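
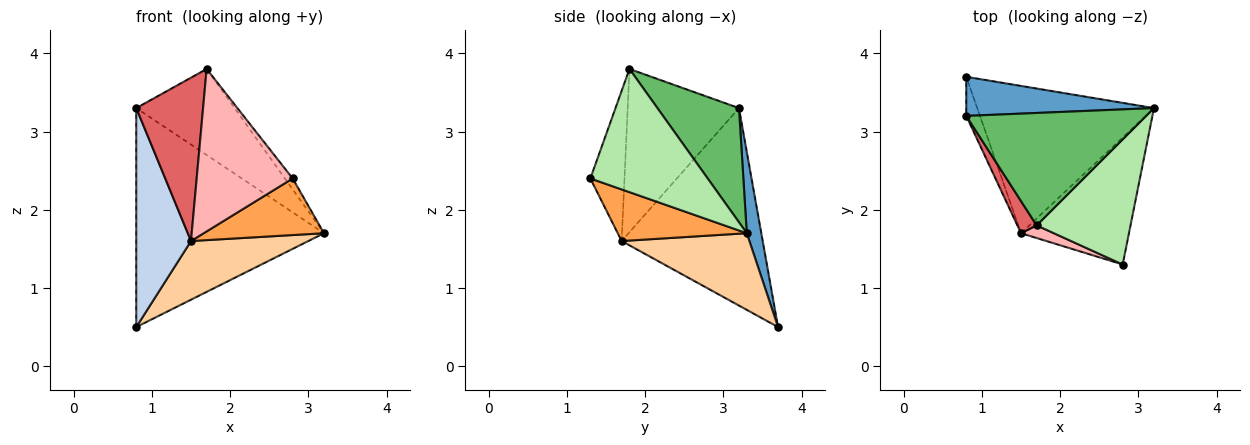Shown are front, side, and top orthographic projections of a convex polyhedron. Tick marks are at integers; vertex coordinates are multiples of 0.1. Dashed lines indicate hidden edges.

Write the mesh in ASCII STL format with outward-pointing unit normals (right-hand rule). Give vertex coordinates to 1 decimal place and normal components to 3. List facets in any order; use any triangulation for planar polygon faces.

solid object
 facet normal 0.076 0.982 0.175
  outer loop
   vertex 0.8 3.7 0.5
   vertex 0.8 3.2 3.3
   vertex 3.2 3.3 1.7
  endloop
 endfacet
 facet normal -0.930 -0.361 -0.064
  outer loop
   vertex 1.5 1.7 1.6
   vertex 0.8 3.2 3.3
   vertex 0.8 3.7 0.5
  endloop
 endfacet
 facet normal 0.400 -0.373 -0.837
  outer loop
   vertex 1.5 1.7 1.6
   vertex 3.2 3.3 1.7
   vertex 2.8 1.3 2.4
  endloop
 endfacet
 facet normal 0.374 -0.343 -0.862
  outer loop
   vertex 1.5 1.7 1.6
   vertex 0.8 3.7 0.5
   vertex 3.2 3.3 1.7
  endloop
 endfacet
 facet normal 0.450 0.543 0.709
  outer loop
   vertex 1.7 1.8 3.8
   vertex 3.2 3.3 1.7
   vertex 0.8 3.2 3.3
  endloop
 endfacet
 facet normal 0.794 0.053 0.605
  outer loop
   vertex 1.7 1.8 3.8
   vertex 2.8 1.3 2.4
   vertex 3.2 3.3 1.7
  endloop
 endfacet
 facet normal -0.853 -0.512 0.101
  outer loop
   vertex 1.7 1.8 3.8
   vertex 0.8 3.2 3.3
   vertex 1.5 1.7 1.6
  endloop
 endfacet
 facet normal -0.334 -0.940 0.073
  outer loop
   vertex 1.7 1.8 3.8
   vertex 1.5 1.7 1.6
   vertex 2.8 1.3 2.4
  endloop
 endfacet
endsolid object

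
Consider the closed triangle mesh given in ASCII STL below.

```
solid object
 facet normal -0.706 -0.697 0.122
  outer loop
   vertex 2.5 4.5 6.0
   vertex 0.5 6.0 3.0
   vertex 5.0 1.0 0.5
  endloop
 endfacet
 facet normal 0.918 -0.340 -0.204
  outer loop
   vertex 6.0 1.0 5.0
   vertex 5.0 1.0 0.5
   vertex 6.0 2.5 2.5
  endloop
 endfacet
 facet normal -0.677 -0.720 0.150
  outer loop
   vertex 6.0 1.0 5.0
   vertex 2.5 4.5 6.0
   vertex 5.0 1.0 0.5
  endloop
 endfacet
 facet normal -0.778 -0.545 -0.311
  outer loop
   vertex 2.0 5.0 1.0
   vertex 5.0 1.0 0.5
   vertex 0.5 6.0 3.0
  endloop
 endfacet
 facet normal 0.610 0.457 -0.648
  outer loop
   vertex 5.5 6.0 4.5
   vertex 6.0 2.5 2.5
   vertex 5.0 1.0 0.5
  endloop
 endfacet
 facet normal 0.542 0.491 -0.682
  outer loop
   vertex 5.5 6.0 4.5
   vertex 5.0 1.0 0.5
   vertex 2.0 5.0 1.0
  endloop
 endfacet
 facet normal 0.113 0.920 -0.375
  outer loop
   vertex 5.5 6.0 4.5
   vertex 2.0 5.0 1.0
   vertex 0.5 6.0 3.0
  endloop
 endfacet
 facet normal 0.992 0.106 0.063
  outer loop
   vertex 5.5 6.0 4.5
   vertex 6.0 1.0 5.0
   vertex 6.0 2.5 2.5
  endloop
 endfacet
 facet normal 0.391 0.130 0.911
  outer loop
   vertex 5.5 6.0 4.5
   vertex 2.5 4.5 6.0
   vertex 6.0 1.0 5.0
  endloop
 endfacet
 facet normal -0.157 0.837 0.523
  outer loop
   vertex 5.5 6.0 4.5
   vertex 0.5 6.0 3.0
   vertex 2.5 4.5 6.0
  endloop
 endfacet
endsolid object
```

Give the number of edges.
15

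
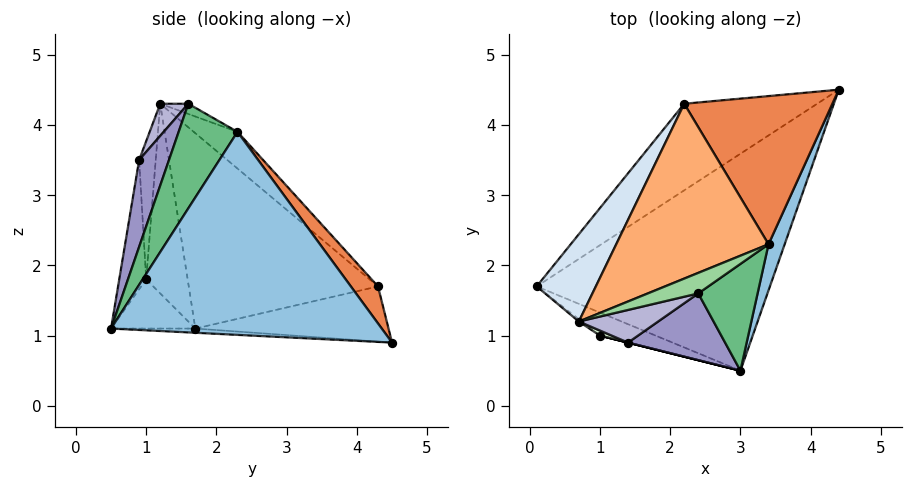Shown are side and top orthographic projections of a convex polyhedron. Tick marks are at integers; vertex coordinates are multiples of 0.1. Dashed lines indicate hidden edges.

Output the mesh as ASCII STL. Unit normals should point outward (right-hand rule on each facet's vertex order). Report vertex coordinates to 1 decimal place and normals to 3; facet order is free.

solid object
 facet normal -0.018 -0.044 -0.999
  outer loop
   vertex 3.0 0.5 1.1
   vertex 0.1 1.7 1.1
   vertex 4.4 4.5 0.9
  endloop
 endfacet
 facet normal 0.942 -0.326 0.075
  outer loop
   vertex 3.4 2.3 3.9
   vertex 3.0 0.5 1.1
   vertex 4.4 4.5 0.9
  endloop
 endfacet
 facet normal -0.340 0.463 -0.818
  outer loop
   vertex 2.2 4.3 1.7
   vertex 4.4 4.5 0.9
   vertex 0.1 1.7 1.1
  endloop
 endfacet
 facet normal -0.782 0.577 0.237
  outer loop
   vertex 2.2 4.3 1.7
   vertex 0.1 1.7 1.1
   vertex 0.7 1.2 4.3
  endloop
 endfacet
 facet normal 0.154 0.772 0.617
  outer loop
   vertex 2.2 4.3 1.7
   vertex 3.4 2.3 3.9
   vertex 4.4 4.5 0.9
  endloop
 endfacet
 facet normal -0.172 0.681 0.712
  outer loop
   vertex 2.2 4.3 1.7
   vertex 0.7 1.2 4.3
   vertex 3.4 2.3 3.9
  endloop
 endfacet
 facet normal -0.351 -0.848 -0.397
  outer loop
   vertex 1.0 1.0 1.8
   vertex 0.1 1.7 1.1
   vertex 3.0 0.5 1.1
  endloop
 endfacet
 facet normal -0.609 -0.793 -0.010
  outer loop
   vertex 1.0 1.0 1.8
   vertex 0.7 1.2 4.3
   vertex 0.1 1.7 1.1
  endloop
 endfacet
 facet normal 0.627 -0.693 0.356
  outer loop
   vertex 2.4 1.6 4.3
   vertex 3.0 0.5 1.1
   vertex 3.4 2.3 3.9
  endloop
 endfacet
 facet normal -0.152 0.645 0.749
  outer loop
   vertex 2.4 1.6 4.3
   vertex 3.4 2.3 3.9
   vertex 0.7 1.2 4.3
  endloop
 endfacet
 facet normal -0.243 -0.970 0.000
  outer loop
   vertex 1.4 0.9 3.5
   vertex 1.0 1.0 1.8
   vertex 3.0 0.5 1.1
  endloop
 endfacet
 facet normal -0.364 -0.931 0.031
  outer loop
   vertex 1.4 0.9 3.5
   vertex 0.7 1.2 4.3
   vertex 1.0 1.0 1.8
  endloop
 endfacet
 facet normal 0.323 -0.875 0.361
  outer loop
   vertex 1.4 0.9 3.5
   vertex 3.0 0.5 1.1
   vertex 2.4 1.6 4.3
  endloop
 endfacet
 facet normal 0.199 -0.847 0.492
  outer loop
   vertex 1.4 0.9 3.5
   vertex 2.4 1.6 4.3
   vertex 0.7 1.2 4.3
  endloop
 endfacet
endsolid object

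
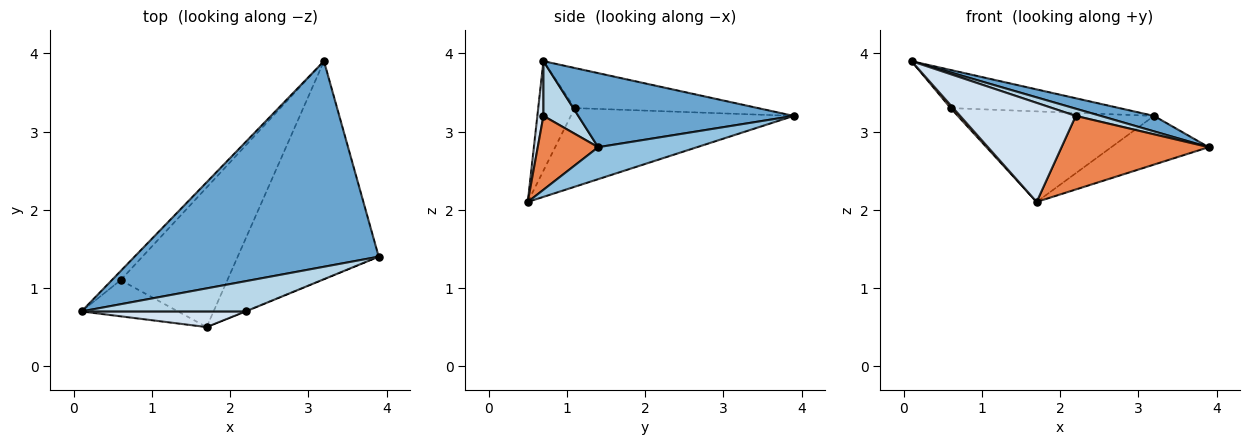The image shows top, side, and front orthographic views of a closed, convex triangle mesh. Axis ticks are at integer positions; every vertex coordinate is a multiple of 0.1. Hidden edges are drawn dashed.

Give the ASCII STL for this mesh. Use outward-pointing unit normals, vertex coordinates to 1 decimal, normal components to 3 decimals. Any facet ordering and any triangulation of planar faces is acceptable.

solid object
 facet normal 0.290 -0.072 0.954
  outer loop
   vertex 3.2 3.9 3.2
   vertex 0.1 0.7 3.9
   vertex 3.9 1.4 2.8
  endloop
 endfacet
 facet normal 0.216 0.213 -0.953
  outer loop
   vertex 1.7 0.5 2.1
   vertex 3.2 3.9 3.2
   vertex 3.9 1.4 2.8
  endloop
 endfacet
 facet normal 0.308 -0.220 0.925
  outer loop
   vertex 2.2 0.7 3.2
   vertex 3.9 1.4 2.8
   vertex 0.1 0.7 3.9
  endloop
 endfacet
 facet normal 0.052 -0.986 0.156
  outer loop
   vertex 2.2 0.7 3.2
   vertex 0.1 0.7 3.9
   vertex 1.7 0.5 2.1
  endloop
 endfacet
 facet normal 0.380 -0.925 -0.004
  outer loop
   vertex 2.2 0.7 3.2
   vertex 1.7 0.5 2.1
   vertex 3.9 1.4 2.8
  endloop
 endfacet
 facet normal -0.726 0.669 -0.159
  outer loop
   vertex 0.6 1.1 3.3
   vertex 0.1 0.7 3.9
   vertex 3.2 3.9 3.2
  endloop
 endfacet
 facet normal -0.749 -0.054 -0.660
  outer loop
   vertex 0.6 1.1 3.3
   vertex 1.7 0.5 2.1
   vertex 0.1 0.7 3.9
  endloop
 endfacet
 facet normal -0.526 0.463 -0.714
  outer loop
   vertex 0.6 1.1 3.3
   vertex 3.2 3.9 3.2
   vertex 1.7 0.5 2.1
  endloop
 endfacet
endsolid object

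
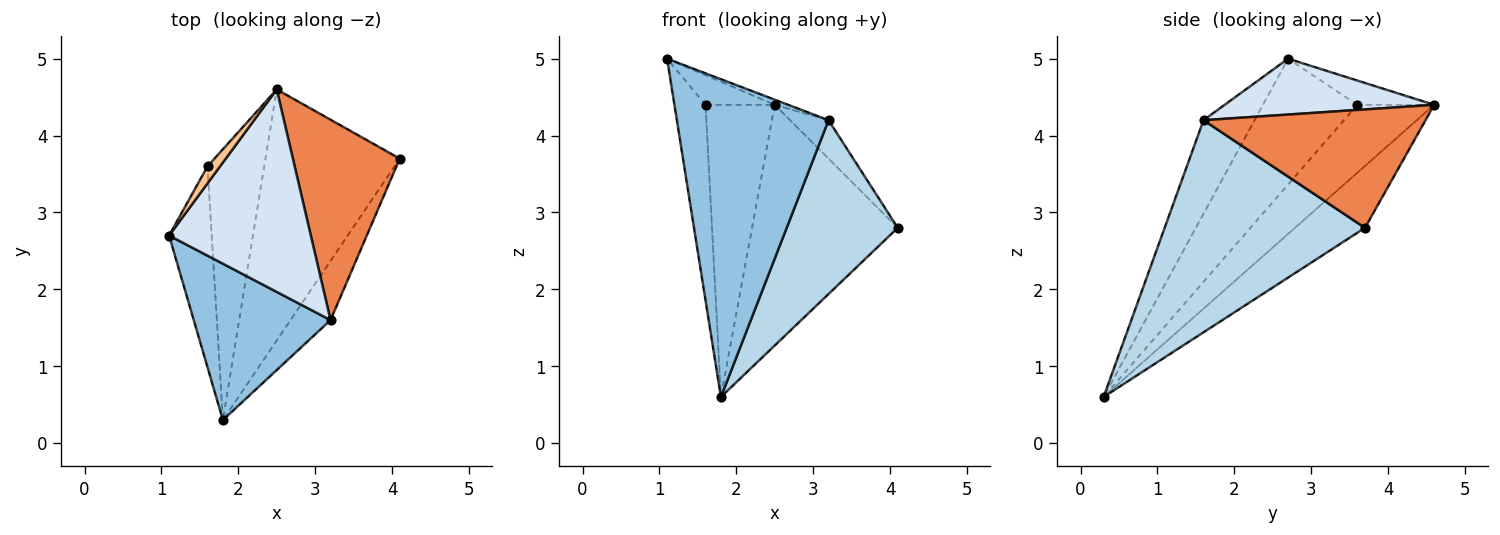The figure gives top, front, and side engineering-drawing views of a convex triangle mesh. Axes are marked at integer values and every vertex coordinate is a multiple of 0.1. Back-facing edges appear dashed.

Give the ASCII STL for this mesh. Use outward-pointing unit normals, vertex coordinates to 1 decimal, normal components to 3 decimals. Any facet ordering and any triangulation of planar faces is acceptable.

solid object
 facet normal -0.316 0.657 -0.685
  outer loop
   vertex 2.5 4.6 4.4
   vertex 4.1 3.7 2.8
   vertex 1.8 0.3 0.6
  endloop
 endfacet
 facet normal -0.289 -0.859 0.423
  outer loop
   vertex 3.2 1.6 4.2
   vertex 1.1 2.7 5.0
   vertex 1.8 0.3 0.6
  endloop
 endfacet
 facet normal 0.863 -0.478 -0.163
  outer loop
   vertex 3.2 1.6 4.2
   vertex 1.8 0.3 0.6
   vertex 4.1 3.7 2.8
  endloop
 endfacet
 facet normal 0.367 0.024 0.930
  outer loop
   vertex 3.2 1.6 4.2
   vertex 2.5 4.6 4.4
   vertex 1.1 2.7 5.0
  endloop
 endfacet
 facet normal 0.736 0.127 0.665
  outer loop
   vertex 3.2 1.6 4.2
   vertex 4.1 3.7 2.8
   vertex 2.5 4.6 4.4
  endloop
 endfacet
 facet normal -0.904 0.298 -0.306
  outer loop
   vertex 1.6 3.6 4.4
   vertex 1.8 0.3 0.6
   vertex 1.1 2.7 5.0
  endloop
 endfacet
 facet normal -0.694 0.624 0.359
  outer loop
   vertex 1.6 3.6 4.4
   vertex 1.1 2.7 5.0
   vertex 2.5 4.6 4.4
  endloop
 endfacet
 facet normal -0.632 0.569 -0.527
  outer loop
   vertex 1.6 3.6 4.4
   vertex 2.5 4.6 4.4
   vertex 1.8 0.3 0.6
  endloop
 endfacet
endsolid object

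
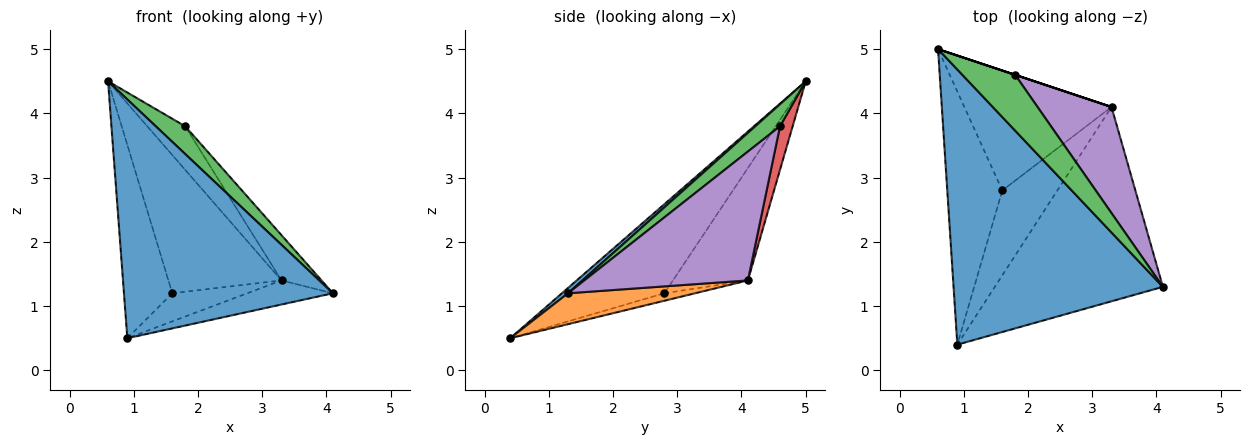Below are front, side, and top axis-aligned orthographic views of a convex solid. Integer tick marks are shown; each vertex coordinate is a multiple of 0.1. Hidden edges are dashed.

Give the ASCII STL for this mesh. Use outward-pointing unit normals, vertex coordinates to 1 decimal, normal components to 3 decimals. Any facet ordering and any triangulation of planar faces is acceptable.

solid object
 facet normal 0.019 -0.655 0.755
  outer loop
   vertex 0.9 0.4 0.5
   vertex 4.1 1.3 1.2
   vertex 0.6 5.0 4.5
  endloop
 endfacet
 facet normal 0.180 0.121 -0.976
  outer loop
   vertex 3.3 4.1 1.4
   vertex 4.1 1.3 1.2
   vertex 0.9 0.4 0.5
  endloop
 endfacet
 facet normal 0.350 -0.417 0.839
  outer loop
   vertex 1.8 4.6 3.8
   vertex 0.6 5.0 4.5
   vertex 4.1 1.3 1.2
  endloop
 endfacet
 facet normal 0.316 0.949 0.000
  outer loop
   vertex 1.8 4.6 3.8
   vertex 3.3 4.1 1.4
   vertex 0.6 5.0 4.5
  endloop
 endfacet
 facet normal 0.848 0.208 0.487
  outer loop
   vertex 1.8 4.6 3.8
   vertex 4.1 1.3 1.2
   vertex 3.3 4.1 1.4
  endloop
 endfacet
 facet normal -0.790 0.373 -0.488
  outer loop
   vertex 1.6 2.8 1.2
   vertex 0.9 0.4 0.5
   vertex 0.6 5.0 4.5
  endloop
 endfacet
 facet normal -0.448 0.675 -0.586
  outer loop
   vertex 1.6 2.8 1.2
   vertex 0.6 5.0 4.5
   vertex 3.3 4.1 1.4
  endloop
 endfacet
 facet normal -0.128 0.312 -0.942
  outer loop
   vertex 1.6 2.8 1.2
   vertex 3.3 4.1 1.4
   vertex 0.9 0.4 0.5
  endloop
 endfacet
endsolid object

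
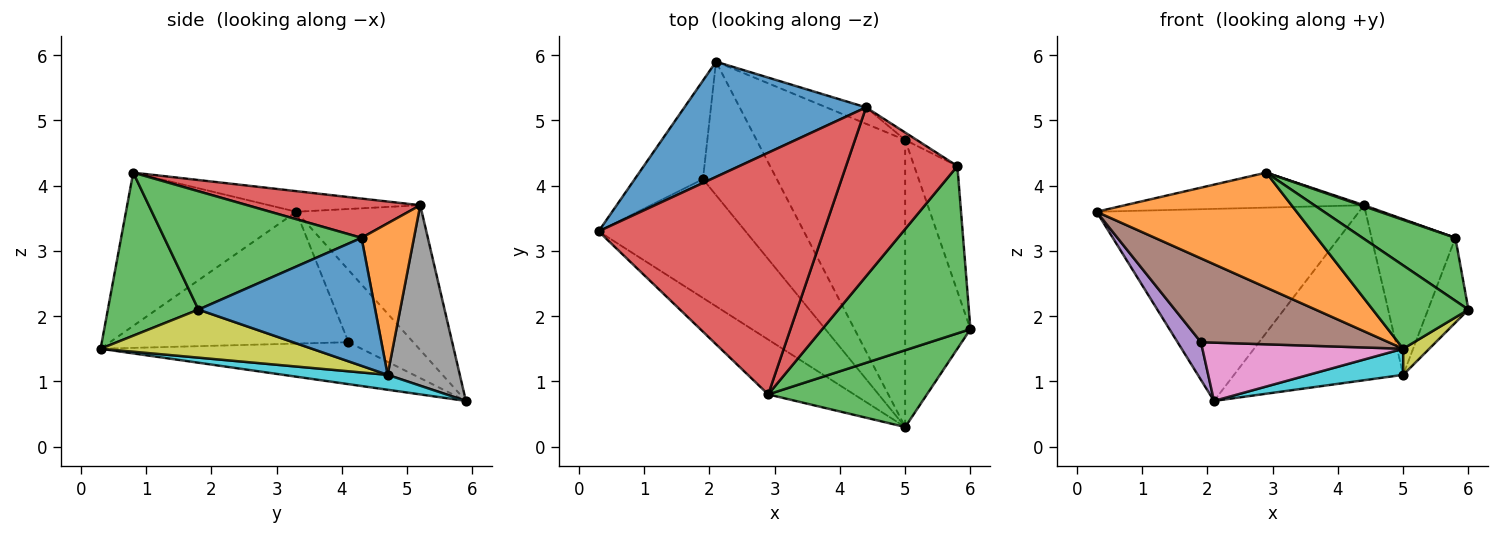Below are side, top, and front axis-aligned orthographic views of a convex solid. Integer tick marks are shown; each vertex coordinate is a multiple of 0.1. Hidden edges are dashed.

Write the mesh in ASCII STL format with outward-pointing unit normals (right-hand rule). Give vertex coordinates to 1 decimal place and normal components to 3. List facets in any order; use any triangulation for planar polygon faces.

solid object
 facet normal -0.379 0.793 0.476
  outer loop
   vertex 4.4 5.2 3.7
   vertex 2.1 5.9 0.7
   vertex 0.3 3.3 3.6
  endloop
 endfacet
 facet normal -0.609 -0.716 -0.341
  outer loop
   vertex 2.9 0.8 4.2
   vertex 0.3 3.3 3.6
   vertex 5.0 0.3 1.5
  endloop
 endfacet
 facet normal 0.571 -0.603 0.556
  outer loop
   vertex 2.9 0.8 4.2
   vertex 5.0 0.3 1.5
   vertex 6.0 1.8 2.1
  endloop
 endfacet
 facet normal -0.090 0.143 0.986
  outer loop
   vertex 2.9 0.8 4.2
   vertex 4.4 5.2 3.7
   vertex 0.3 3.3 3.6
  endloop
 endfacet
 facet normal -0.703 -0.254 -0.664
  outer loop
   vertex 1.9 4.1 1.6
   vertex 0.3 3.3 3.6
   vertex 2.1 5.9 0.7
  endloop
 endfacet
 facet normal -0.591 -0.465 -0.659
  outer loop
   vertex 1.9 4.1 1.6
   vertex 5.0 0.3 1.5
   vertex 0.3 3.3 3.6
  endloop
 endfacet
 facet normal -0.462 -0.355 -0.813
  outer loop
   vertex 1.9 4.1 1.6
   vertex 2.1 5.9 0.7
   vertex 5.0 0.3 1.5
  endloop
 endfacet
 facet normal 0.391 0.916 -0.086
  outer loop
   vertex 5.0 4.7 1.1
   vertex 2.1 5.9 0.7
   vertex 4.4 5.2 3.7
  endloop
 endfacet
 facet normal 0.591 -0.073 -0.803
  outer loop
   vertex 5.0 4.7 1.1
   vertex 6.0 1.8 2.1
   vertex 5.0 0.3 1.5
  endloop
 endfacet
 facet normal 0.099 -0.090 -0.991
  outer loop
   vertex 5.0 4.7 1.1
   vertex 5.0 0.3 1.5
   vertex 2.1 5.9 0.7
  endloop
 endfacet
 facet normal 0.926 0.212 -0.312
  outer loop
   vertex 5.8 4.3 3.2
   vertex 6.0 1.8 2.1
   vertex 5.0 4.7 1.1
  endloop
 endfacet
 facet normal 0.530 0.847 -0.041
  outer loop
   vertex 5.8 4.3 3.2
   vertex 5.0 4.7 1.1
   vertex 4.4 5.2 3.7
  endloop
 endfacet
 facet normal 0.599 -0.282 0.750
  outer loop
   vertex 5.8 4.3 3.2
   vertex 2.9 0.8 4.2
   vertex 6.0 1.8 2.1
  endloop
 endfacet
 facet normal 0.333 -0.006 0.943
  outer loop
   vertex 5.8 4.3 3.2
   vertex 4.4 5.2 3.7
   vertex 2.9 0.8 4.2
  endloop
 endfacet
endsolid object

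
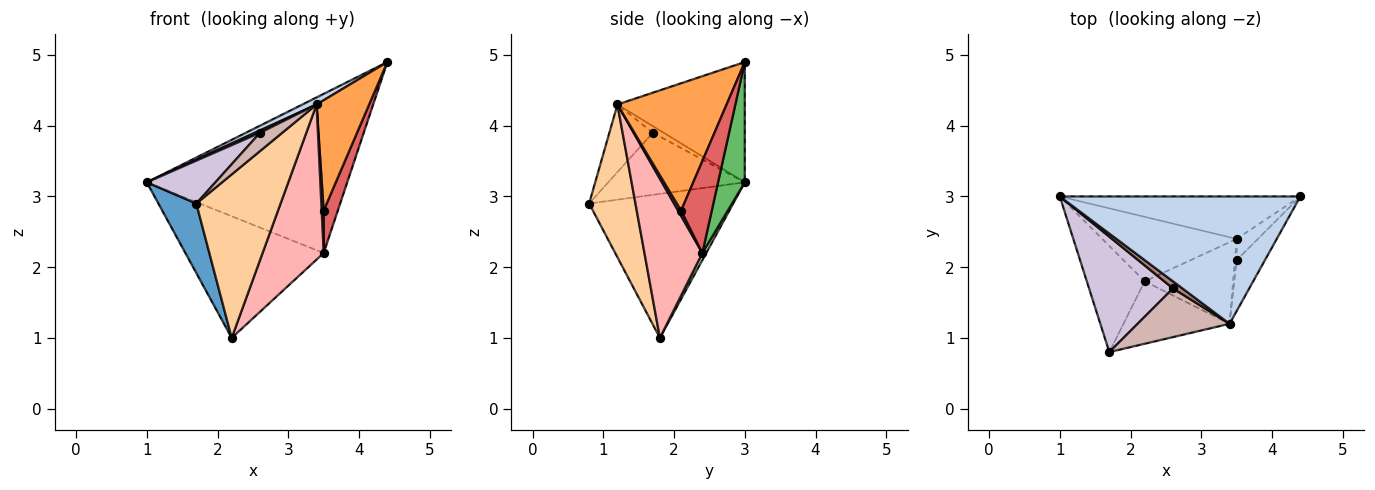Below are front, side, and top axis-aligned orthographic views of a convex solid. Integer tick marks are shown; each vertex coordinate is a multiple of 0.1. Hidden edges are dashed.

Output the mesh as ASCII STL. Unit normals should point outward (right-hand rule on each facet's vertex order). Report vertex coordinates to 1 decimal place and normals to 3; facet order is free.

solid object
 facet normal -0.901 -0.237 -0.362
  outer loop
   vertex 2.2 1.8 1.0
   vertex 1.7 0.8 2.9
   vertex 1.0 3.0 3.2
  endloop
 endfacet
 facet normal -0.447 -0.050 0.893
  outer loop
   vertex 3.4 1.2 4.3
   vertex 4.4 3.0 4.9
   vertex 1.0 3.0 3.2
  endloop
 endfacet
 facet normal 0.883 -0.425 -0.196
  outer loop
   vertex 3.4 1.2 4.3
   vertex 3.5 2.1 2.8
   vertex 4.4 3.0 4.9
  endloop
 endfacet
 facet normal 0.457 -0.831 -0.317
  outer loop
   vertex 3.4 1.2 4.3
   vertex 1.7 0.8 2.9
   vertex 2.2 1.8 1.0
  endloop
 endfacet
 facet normal 0.128 0.958 -0.256
  outer loop
   vertex 3.5 2.4 2.2
   vertex 1.0 3.0 3.2
   vertex 4.4 3.0 4.9
  endloop
 endfacet
 facet normal 0.025 0.883 -0.468
  outer loop
   vertex 3.5 2.4 2.2
   vertex 2.2 1.8 1.0
   vertex 1.0 3.0 3.2
  endloop
 endfacet
 facet normal 0.889 -0.410 -0.205
  outer loop
   vertex 3.5 2.4 2.2
   vertex 4.4 3.0 4.9
   vertex 3.5 2.1 2.8
  endloop
 endfacet
 facet normal 0.642 -0.678 -0.357
  outer loop
   vertex 3.5 2.4 2.2
   vertex 3.4 1.2 4.3
   vertex 2.2 1.8 1.0
  endloop
 endfacet
 facet normal 0.802 -0.535 -0.267
  outer loop
   vertex 3.5 2.4 2.2
   vertex 3.5 2.1 2.8
   vertex 3.4 1.2 4.3
  endloop
 endfacet
 facet normal -0.570 -0.286 0.770
  outer loop
   vertex 2.6 1.7 3.9
   vertex 1.0 3.0 3.2
   vertex 1.7 0.8 2.9
  endloop
 endfacet
 facet normal -0.558 -0.262 0.787
  outer loop
   vertex 2.6 1.7 3.9
   vertex 3.4 1.2 4.3
   vertex 1.0 3.0 3.2
  endloop
 endfacet
 facet normal -0.567 -0.290 0.771
  outer loop
   vertex 2.6 1.7 3.9
   vertex 1.7 0.8 2.9
   vertex 3.4 1.2 4.3
  endloop
 endfacet
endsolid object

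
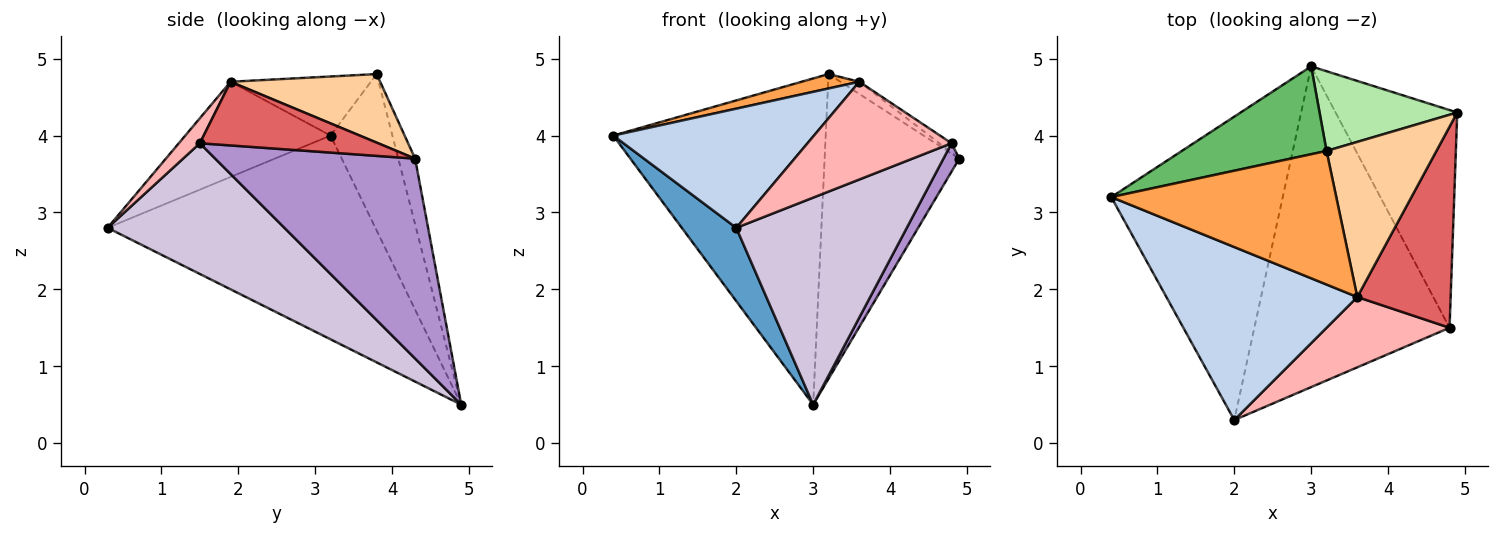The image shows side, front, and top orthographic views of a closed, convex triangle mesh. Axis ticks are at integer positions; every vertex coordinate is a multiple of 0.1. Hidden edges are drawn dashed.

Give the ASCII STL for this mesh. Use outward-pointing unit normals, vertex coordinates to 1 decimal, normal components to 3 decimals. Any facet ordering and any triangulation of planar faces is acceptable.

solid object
 facet normal -0.756 -0.154 -0.636
  outer loop
   vertex 3.0 4.9 0.5
   vertex 2.0 0.3 2.8
   vertex 0.4 3.2 4.0
  endloop
 endfacet
 facet normal -0.380 -0.525 0.762
  outer loop
   vertex 3.6 1.9 4.7
   vertex 0.4 3.2 4.0
   vertex 2.0 0.3 2.8
  endloop
 endfacet
 facet normal -0.253 -0.104 0.962
  outer loop
   vertex 3.2 3.8 4.8
   vertex 0.4 3.2 4.0
   vertex 3.6 1.9 4.7
  endloop
 endfacet
 facet normal 0.528 0.067 0.847
  outer loop
   vertex 3.2 3.8 4.8
   vertex 3.6 1.9 4.7
   vertex 4.9 4.3 3.7
  endloop
 endfacet
 facet normal -0.271 0.930 0.250
  outer loop
   vertex 3.2 3.8 4.8
   vertex 3.0 4.9 0.5
   vertex 0.4 3.2 4.0
  endloop
 endfacet
 facet normal -0.120 0.960 0.251
  outer loop
   vertex 3.2 3.8 4.8
   vertex 4.9 4.3 3.7
   vertex 3.0 4.9 0.5
  endloop
 endfacet
 facet normal 0.563 0.039 0.825
  outer loop
   vertex 4.8 1.5 3.9
   vertex 4.9 4.3 3.7
   vertex 3.6 1.9 4.7
  endloop
 endfacet
 facet normal 0.118 -0.806 0.580
  outer loop
   vertex 4.8 1.5 3.9
   vertex 3.6 1.9 4.7
   vertex 2.0 0.3 2.8
  endloop
 endfacet
 facet normal 0.852 -0.067 -0.519
  outer loop
   vertex 4.8 1.5 3.9
   vertex 3.0 4.9 0.5
   vertex 4.9 4.3 3.7
  endloop
 endfacet
 facet normal 0.490 -0.473 -0.732
  outer loop
   vertex 4.8 1.5 3.9
   vertex 2.0 0.3 2.8
   vertex 3.0 4.9 0.5
  endloop
 endfacet
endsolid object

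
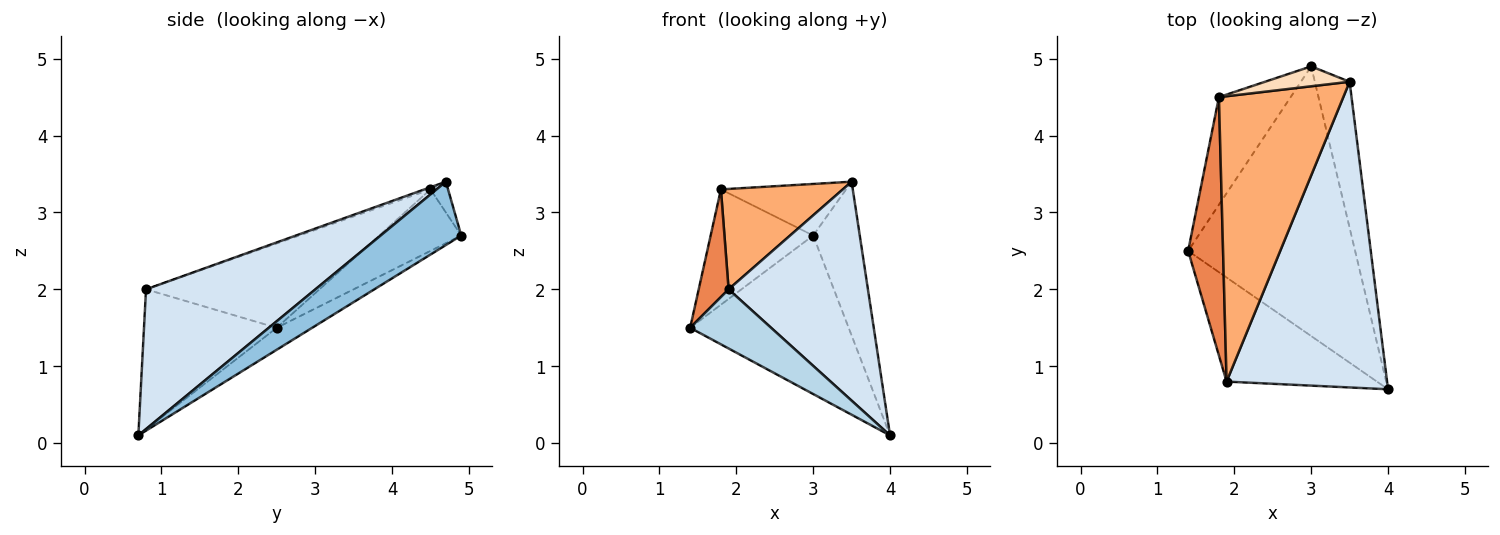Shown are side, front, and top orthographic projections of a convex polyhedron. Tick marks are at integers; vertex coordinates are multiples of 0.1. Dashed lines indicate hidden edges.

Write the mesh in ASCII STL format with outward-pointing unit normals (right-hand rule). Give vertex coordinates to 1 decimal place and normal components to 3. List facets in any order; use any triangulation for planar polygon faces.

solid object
 facet normal -0.113 0.503 -0.857
  outer loop
   vertex 3.0 4.9 2.7
   vertex 4.0 0.7 0.1
   vertex 1.4 2.5 1.5
  endloop
 endfacet
 facet normal 0.782 0.452 -0.429
  outer loop
   vertex 3.0 4.9 2.7
   vertex 3.5 4.7 3.4
   vertex 4.0 0.7 0.1
  endloop
 endfacet
 facet normal -0.630 -0.384 -0.676
  outer loop
   vertex 1.9 0.8 2.0
   vertex 1.4 2.5 1.5
   vertex 4.0 0.7 0.1
  endloop
 endfacet
 facet normal 0.578 -0.475 0.664
  outer loop
   vertex 1.9 0.8 2.0
   vertex 4.0 0.7 0.1
   vertex 3.5 4.7 3.4
  endloop
 endfacet
 facet normal -0.913 -0.157 0.378
  outer loop
   vertex 1.8 4.5 3.3
   vertex 1.4 2.5 1.5
   vertex 1.9 0.8 2.0
  endloop
 endfacet
 facet normal -0.016 -0.332 0.943
  outer loop
   vertex 1.8 4.5 3.3
   vertex 1.9 0.8 2.0
   vertex 3.5 4.7 3.4
  endloop
 endfacet
 facet normal -0.505 0.631 -0.589
  outer loop
   vertex 1.8 4.5 3.3
   vertex 3.0 4.9 2.7
   vertex 1.4 2.5 1.5
  endloop
 endfacet
 facet normal -0.130 0.925 0.357
  outer loop
   vertex 1.8 4.5 3.3
   vertex 3.5 4.7 3.4
   vertex 3.0 4.9 2.7
  endloop
 endfacet
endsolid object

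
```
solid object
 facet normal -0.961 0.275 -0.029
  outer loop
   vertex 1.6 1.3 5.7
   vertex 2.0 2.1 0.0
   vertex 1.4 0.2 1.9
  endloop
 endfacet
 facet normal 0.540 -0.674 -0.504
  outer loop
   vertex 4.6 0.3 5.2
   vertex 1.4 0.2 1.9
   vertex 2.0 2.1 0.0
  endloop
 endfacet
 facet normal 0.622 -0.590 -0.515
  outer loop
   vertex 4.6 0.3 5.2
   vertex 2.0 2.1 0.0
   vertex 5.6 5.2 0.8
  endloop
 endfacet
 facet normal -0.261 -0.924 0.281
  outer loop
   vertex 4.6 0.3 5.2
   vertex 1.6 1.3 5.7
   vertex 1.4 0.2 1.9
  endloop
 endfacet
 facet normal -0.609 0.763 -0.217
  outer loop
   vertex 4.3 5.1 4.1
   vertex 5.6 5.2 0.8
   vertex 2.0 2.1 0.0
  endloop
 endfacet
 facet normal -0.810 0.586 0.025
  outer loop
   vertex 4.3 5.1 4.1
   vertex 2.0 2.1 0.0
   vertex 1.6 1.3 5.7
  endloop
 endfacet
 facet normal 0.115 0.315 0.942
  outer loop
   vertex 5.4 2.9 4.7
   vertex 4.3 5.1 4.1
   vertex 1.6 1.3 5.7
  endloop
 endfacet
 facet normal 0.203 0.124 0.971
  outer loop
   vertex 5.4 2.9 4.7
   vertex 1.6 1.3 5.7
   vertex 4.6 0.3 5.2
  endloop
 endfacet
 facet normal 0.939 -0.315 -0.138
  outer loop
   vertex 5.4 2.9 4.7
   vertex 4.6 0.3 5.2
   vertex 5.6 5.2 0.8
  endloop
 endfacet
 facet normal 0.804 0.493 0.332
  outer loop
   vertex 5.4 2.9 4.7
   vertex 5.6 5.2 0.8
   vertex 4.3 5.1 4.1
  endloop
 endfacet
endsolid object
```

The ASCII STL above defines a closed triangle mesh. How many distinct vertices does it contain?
7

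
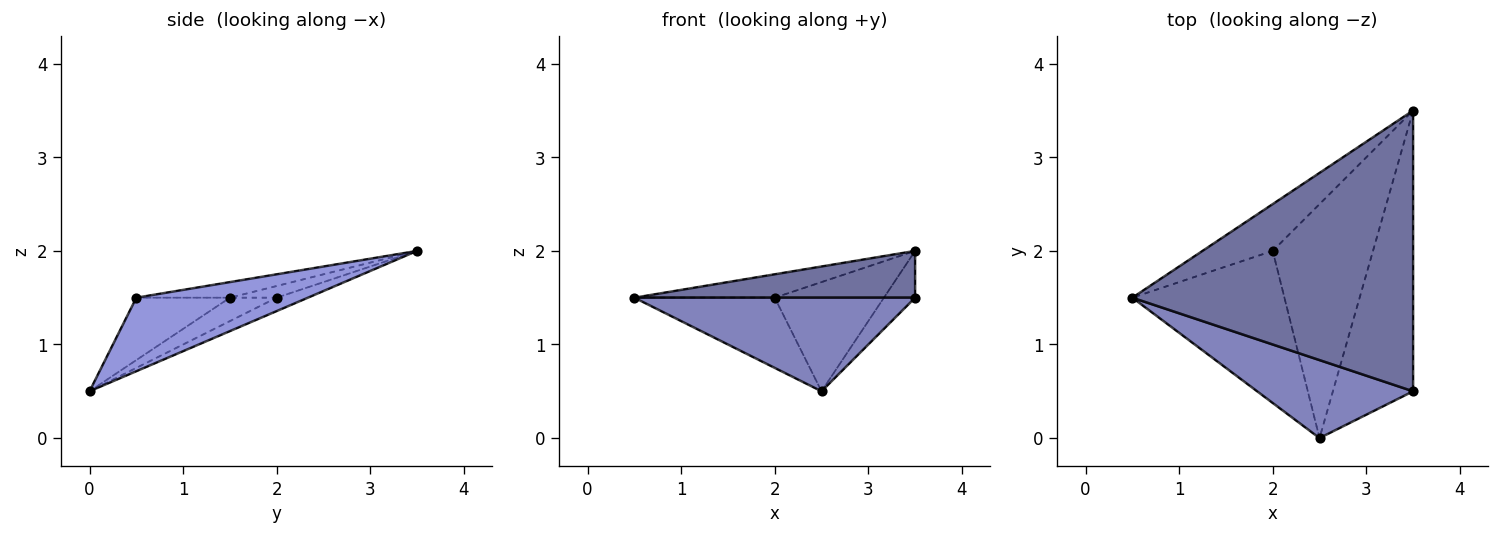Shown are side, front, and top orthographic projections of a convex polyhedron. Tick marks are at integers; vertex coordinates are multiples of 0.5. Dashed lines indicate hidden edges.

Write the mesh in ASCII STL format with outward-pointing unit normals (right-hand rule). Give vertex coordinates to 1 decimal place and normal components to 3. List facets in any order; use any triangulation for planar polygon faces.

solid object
 facet normal -0.055 -0.164 0.985
  outer loop
   vertex 3.5 0.5 1.5
   vertex 3.5 3.5 2.0
   vertex 0.5 1.5 1.5
  endloop
 endfacet
 facet normal -0.248 -0.744 0.620
  outer loop
   vertex 3.5 0.5 1.5
   vertex 0.5 1.5 1.5
   vertex 2.5 0.0 0.5
  endloop
 endfacet
 facet normal 0.671 0.122 -0.732
  outer loop
   vertex 3.5 0.5 1.5
   vertex 2.5 0.0 0.5
   vertex 3.5 3.5 2.0
  endloop
 endfacet
 facet normal -0.147 0.442 -0.885
  outer loop
   vertex 2.0 2.0 1.5
   vertex 0.5 1.5 1.5
   vertex 3.5 3.5 2.0
  endloop
 endfacet
 facet normal -0.138 0.415 -0.899
  outer loop
   vertex 2.0 2.0 1.5
   vertex 2.5 0.0 0.5
   vertex 0.5 1.5 1.5
  endloop
 endfacet
 facet normal -0.120 0.420 -0.900
  outer loop
   vertex 2.0 2.0 1.5
   vertex 3.5 3.5 2.0
   vertex 2.5 0.0 0.5
  endloop
 endfacet
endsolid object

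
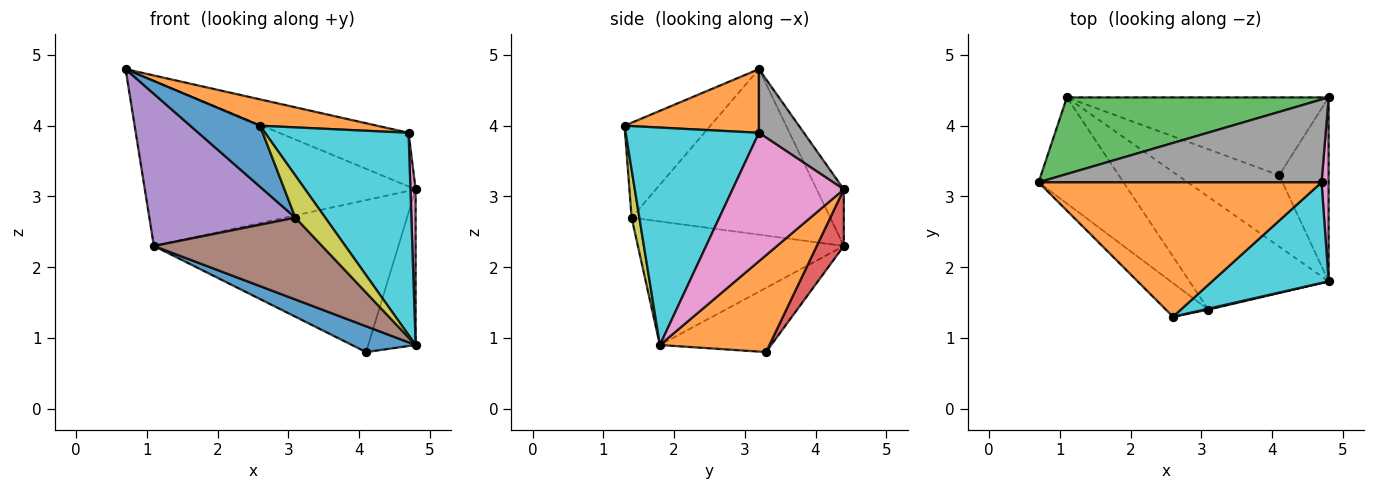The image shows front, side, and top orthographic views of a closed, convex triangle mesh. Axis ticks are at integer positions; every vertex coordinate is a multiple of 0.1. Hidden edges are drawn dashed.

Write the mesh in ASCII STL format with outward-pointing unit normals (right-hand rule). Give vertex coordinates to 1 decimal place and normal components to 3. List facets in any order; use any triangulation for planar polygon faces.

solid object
 facet normal -0.511 -0.292 -0.808
  outer loop
   vertex 4.1 3.3 0.8
   vertex 4.8 1.8 0.9
   vertex 1.1 4.4 2.3
  endloop
 endfacet
 facet normal 0.831 0.359 -0.425
  outer loop
   vertex 4.8 4.4 3.1
   vertex 4.8 1.8 0.9
   vertex 4.1 3.3 0.8
  endloop
 endfacet
 facet normal -0.091 0.903 0.419
  outer loop
   vertex 4.8 4.4 3.1
   vertex 1.1 4.4 2.3
   vertex 0.7 3.2 4.8
  endloop
 endfacet
 facet normal 0.098 0.886 -0.454
  outer loop
   vertex 4.8 4.4 3.1
   vertex 4.1 3.3 0.8
   vertex 1.1 4.4 2.3
  endloop
 endfacet
 facet normal -0.745 -0.547 -0.382
  outer loop
   vertex 3.1 1.4 2.7
   vertex 0.7 3.2 4.8
   vertex 1.1 4.4 2.3
  endloop
 endfacet
 facet normal -0.584 -0.477 -0.657
  outer loop
   vertex 3.1 1.4 2.7
   vertex 1.1 4.4 2.3
   vertex 4.8 1.8 0.9
  endloop
 endfacet
 facet normal 0.997 -0.046 0.055
  outer loop
   vertex 4.7 3.2 3.9
   vertex 4.8 1.8 0.9
   vertex 4.8 4.4 3.1
  endloop
 endfacet
 facet normal 0.186 0.534 0.825
  outer loop
   vertex 4.7 3.2 3.9
   vertex 4.8 4.4 3.1
   vertex 0.7 3.2 4.8
  endloop
 endfacet
 facet normal 0.251 -0.968 0.022
  outer loop
   vertex 2.6 1.3 4.0
   vertex 3.1 1.4 2.7
   vertex 4.8 1.8 0.9
  endloop
 endfacet
 facet normal 0.639 -0.688 0.343
  outer loop
   vertex 2.6 1.3 4.0
   vertex 4.8 1.8 0.9
   vertex 4.7 3.2 3.9
  endloop
 endfacet
 facet normal -0.733 -0.595 -0.328
  outer loop
   vertex 2.6 1.3 4.0
   vertex 0.7 3.2 4.8
   vertex 3.1 1.4 2.7
  endloop
 endfacet
 facet normal 0.216 -0.188 0.958
  outer loop
   vertex 2.6 1.3 4.0
   vertex 4.7 3.2 3.9
   vertex 0.7 3.2 4.8
  endloop
 endfacet
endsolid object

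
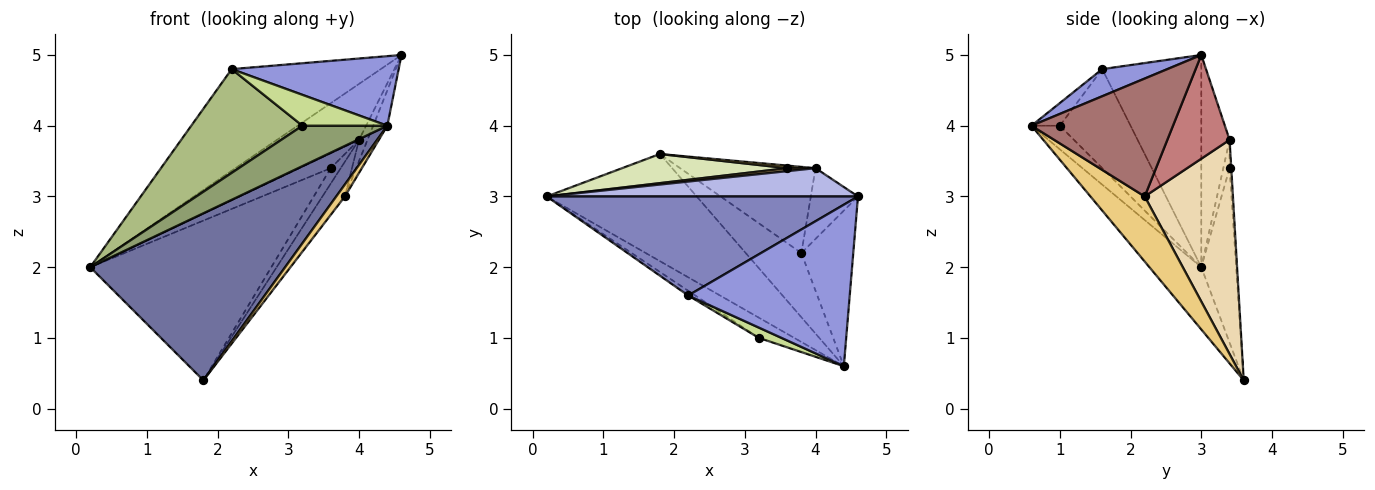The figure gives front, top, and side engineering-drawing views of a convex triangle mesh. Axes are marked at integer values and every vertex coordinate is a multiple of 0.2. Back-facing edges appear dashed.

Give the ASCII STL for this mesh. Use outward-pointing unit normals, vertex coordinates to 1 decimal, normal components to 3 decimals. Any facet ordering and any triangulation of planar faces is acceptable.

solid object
 facet normal -0.219 -0.821 -0.527
  outer loop
   vertex 1.8 3.6 0.4
   vertex 4.4 0.6 4.0
   vertex 0.2 3.0 2.0
  endloop
 endfacet
 facet normal -0.430 0.647 0.630
  outer loop
   vertex 2.2 1.6 4.8
   vertex 4.6 3.0 5.0
   vertex 0.2 3.0 2.0
  endloop
 endfacet
 facet normal 0.152 -0.391 0.908
  outer loop
   vertex 2.2 1.6 4.8
   vertex 4.4 0.6 4.0
   vertex 4.6 3.0 5.0
  endloop
 endfacet
 facet normal -0.294 0.853 0.431
  outer loop
   vertex 4.0 3.4 3.8
   vertex 0.2 3.0 2.0
   vertex 4.6 3.0 5.0
  endloop
 endfacet
 facet normal -0.286 -0.857 -0.429
  outer loop
   vertex 3.2 1.0 4.0
   vertex 0.2 3.0 2.0
   vertex 4.4 0.6 4.0
  endloop
 endfacet
 facet normal -0.536 -0.843 -0.038
  outer loop
   vertex 3.2 1.0 4.0
   vertex 2.2 1.6 4.8
   vertex 0.2 3.0 2.0
  endloop
 endfacet
 facet normal -0.302 -0.905 0.302
  outer loop
   vertex 3.2 1.0 4.0
   vertex 4.4 0.6 4.0
   vertex 2.2 1.6 4.8
  endloop
 endfacet
 facet normal -0.186 0.967 0.176
  outer loop
   vertex 3.6 3.4 3.4
   vertex 1.8 3.6 0.4
   vertex 0.2 3.0 2.0
  endloop
 endfacet
 facet normal -0.192 0.962 0.192
  outer loop
   vertex 3.6 3.4 3.4
   vertex 0.2 3.0 2.0
   vertex 4.0 3.4 3.8
  endloop
 endfacet
 facet normal -0.162 0.973 0.162
  outer loop
   vertex 3.6 3.4 3.4
   vertex 4.0 3.4 3.8
   vertex 1.8 3.6 0.4
  endloop
 endfacet
 facet normal 0.755 -0.120 -0.645
  outer loop
   vertex 3.8 2.2 3.0
   vertex 4.4 0.6 4.0
   vertex 1.8 3.6 0.4
  endloop
 endfacet
 facet normal 0.826 0.210 -0.522
  outer loop
   vertex 3.8 2.2 3.0
   vertex 1.8 3.6 0.4
   vertex 4.0 3.4 3.8
  endloop
 endfacet
 facet normal 0.912 0.091 -0.401
  outer loop
   vertex 3.8 2.2 3.0
   vertex 4.6 3.0 5.0
   vertex 4.4 0.6 4.0
  endloop
 endfacet
 facet normal 0.903 0.123 -0.411
  outer loop
   vertex 3.8 2.2 3.0
   vertex 4.0 3.4 3.8
   vertex 4.6 3.0 5.0
  endloop
 endfacet
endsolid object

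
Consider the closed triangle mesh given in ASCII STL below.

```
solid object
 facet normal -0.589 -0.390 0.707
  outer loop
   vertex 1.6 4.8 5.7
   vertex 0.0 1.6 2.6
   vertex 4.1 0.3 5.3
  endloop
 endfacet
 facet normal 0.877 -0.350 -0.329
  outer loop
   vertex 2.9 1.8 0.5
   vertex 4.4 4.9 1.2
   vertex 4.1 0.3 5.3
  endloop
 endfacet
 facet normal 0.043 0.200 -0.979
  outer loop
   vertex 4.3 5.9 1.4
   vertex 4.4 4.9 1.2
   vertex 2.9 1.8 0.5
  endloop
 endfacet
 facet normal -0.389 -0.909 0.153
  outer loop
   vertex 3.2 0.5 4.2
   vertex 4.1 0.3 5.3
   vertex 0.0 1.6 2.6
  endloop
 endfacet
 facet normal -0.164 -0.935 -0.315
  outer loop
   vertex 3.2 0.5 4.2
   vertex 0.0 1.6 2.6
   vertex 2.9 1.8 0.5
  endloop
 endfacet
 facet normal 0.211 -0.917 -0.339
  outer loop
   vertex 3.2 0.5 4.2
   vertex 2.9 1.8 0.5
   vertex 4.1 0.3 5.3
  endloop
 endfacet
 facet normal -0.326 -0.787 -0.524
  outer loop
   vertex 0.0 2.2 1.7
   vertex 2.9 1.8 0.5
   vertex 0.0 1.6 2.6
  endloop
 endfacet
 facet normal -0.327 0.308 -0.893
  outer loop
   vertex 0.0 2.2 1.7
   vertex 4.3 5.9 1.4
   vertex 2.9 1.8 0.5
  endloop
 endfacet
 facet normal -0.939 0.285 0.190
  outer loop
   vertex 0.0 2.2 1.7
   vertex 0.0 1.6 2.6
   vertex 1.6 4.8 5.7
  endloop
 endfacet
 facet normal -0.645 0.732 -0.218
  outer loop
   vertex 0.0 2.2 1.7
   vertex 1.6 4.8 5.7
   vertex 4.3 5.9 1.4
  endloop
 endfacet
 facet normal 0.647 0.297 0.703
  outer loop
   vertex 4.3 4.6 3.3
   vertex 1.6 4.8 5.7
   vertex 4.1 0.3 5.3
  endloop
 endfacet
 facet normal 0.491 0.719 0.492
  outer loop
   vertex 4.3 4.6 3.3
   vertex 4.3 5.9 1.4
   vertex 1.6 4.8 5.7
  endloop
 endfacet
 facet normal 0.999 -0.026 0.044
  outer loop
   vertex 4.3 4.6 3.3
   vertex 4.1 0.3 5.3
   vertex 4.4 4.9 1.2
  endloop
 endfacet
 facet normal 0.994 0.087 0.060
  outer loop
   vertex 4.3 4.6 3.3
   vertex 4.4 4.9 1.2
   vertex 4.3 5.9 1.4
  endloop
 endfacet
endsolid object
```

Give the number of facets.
14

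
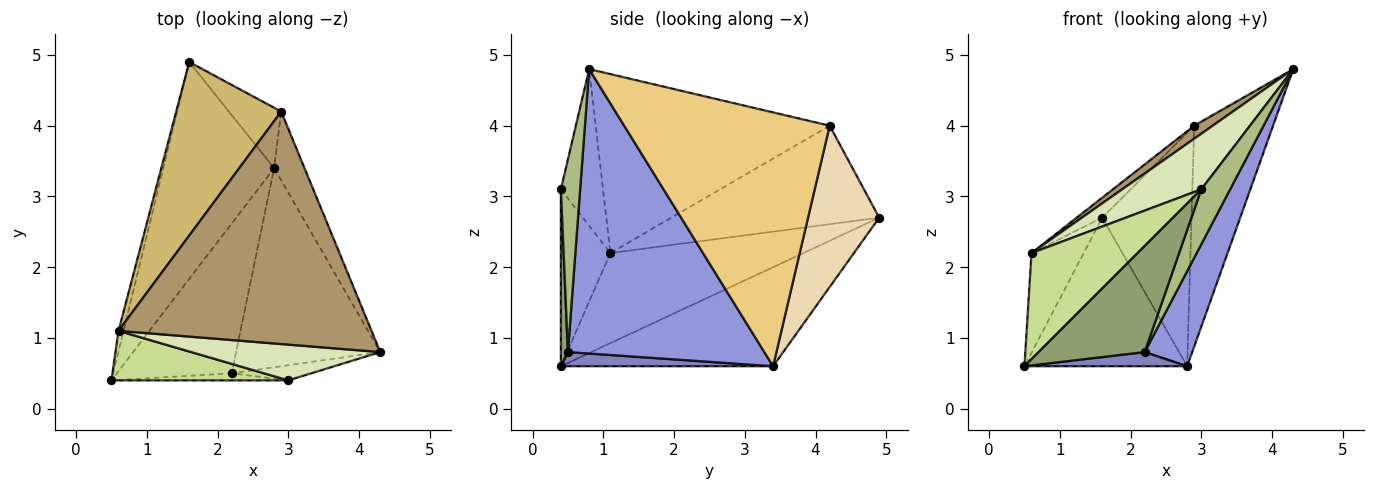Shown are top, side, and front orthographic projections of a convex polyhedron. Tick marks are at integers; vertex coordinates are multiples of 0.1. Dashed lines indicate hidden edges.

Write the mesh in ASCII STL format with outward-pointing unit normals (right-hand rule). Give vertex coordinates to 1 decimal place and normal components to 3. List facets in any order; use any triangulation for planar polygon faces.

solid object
 facet normal -0.593 0.455 -0.664
  outer loop
   vertex 2.8 3.4 0.6
   vertex 0.5 0.4 0.6
   vertex 1.6 4.9 2.7
  endloop
 endfacet
 facet normal 0.122 -0.093 -0.988
  outer loop
   vertex 2.2 0.5 0.8
   vertex 0.5 0.4 0.6
   vertex 2.8 3.4 0.6
  endloop
 endfacet
 facet normal 0.872 -0.211 -0.442
  outer loop
   vertex 2.2 0.5 0.8
   vertex 2.8 3.4 0.6
   vertex 4.3 0.8 4.8
  endloop
 endfacet
 facet normal -0.964 0.261 -0.054
  outer loop
   vertex 0.6 1.1 2.2
   vertex 1.6 4.9 2.7
   vertex 0.5 0.4 0.6
  endloop
 endfacet
 facet normal 0.066 -0.996 -0.066
  outer loop
   vertex 3.0 0.4 3.1
   vertex 0.5 0.4 0.6
   vertex 2.2 0.5 0.8
  endloop
 endfacet
 facet normal 0.542 -0.810 -0.224
  outer loop
   vertex 3.0 0.4 3.1
   vertex 2.2 0.5 0.8
   vertex 4.3 0.8 4.8
  endloop
 endfacet
 facet normal -0.389 -0.835 0.389
  outer loop
   vertex 3.0 0.4 3.1
   vertex 0.6 1.1 2.2
   vertex 0.5 0.4 0.6
  endloop
 endfacet
 facet normal -0.409 -0.768 0.493
  outer loop
   vertex 3.0 0.4 3.1
   vertex 4.3 0.8 4.8
   vertex 0.6 1.1 2.2
  endloop
 endfacet
 facet normal -0.577 -0.046 0.816
  outer loop
   vertex 2.9 4.2 4.0
   vertex 0.6 1.1 2.2
   vertex 4.3 0.8 4.8
  endloop
 endfacet
 facet normal -0.682 0.084 0.727
  outer loop
   vertex 2.9 4.2 4.0
   vertex 1.6 4.9 2.7
   vertex 0.6 1.1 2.2
  endloop
 endfacet
 facet normal 0.928 0.356 -0.111
  outer loop
   vertex 2.9 4.2 4.0
   vertex 4.3 0.8 4.8
   vertex 2.8 3.4 0.6
  endloop
 endfacet
 facet normal 0.611 0.766 -0.198
  outer loop
   vertex 2.9 4.2 4.0
   vertex 2.8 3.4 0.6
   vertex 1.6 4.9 2.7
  endloop
 endfacet
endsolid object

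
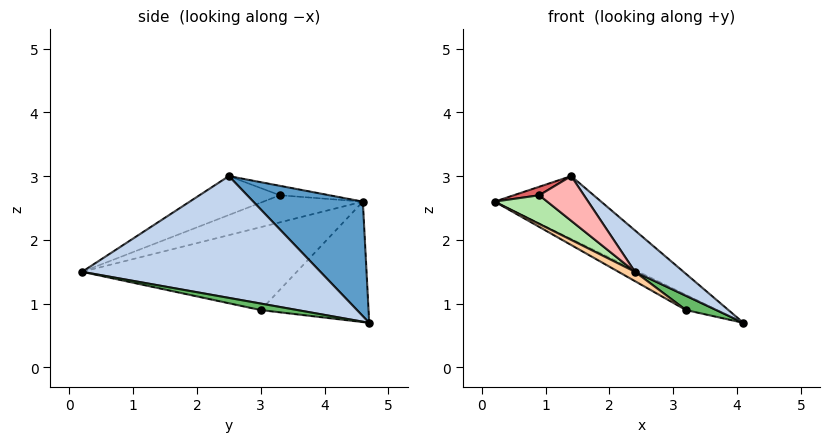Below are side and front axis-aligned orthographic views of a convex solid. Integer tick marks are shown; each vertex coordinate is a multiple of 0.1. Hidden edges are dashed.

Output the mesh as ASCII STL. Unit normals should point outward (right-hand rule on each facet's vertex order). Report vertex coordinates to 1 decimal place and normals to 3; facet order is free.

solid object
 facet normal 0.396 0.385 0.833
  outer loop
   vertex 1.4 2.5 3.0
   vertex 4.1 4.7 0.7
   vertex 0.2 4.6 2.6
  endloop
 endfacet
 facet normal 0.707 -0.144 0.692
  outer loop
   vertex 1.4 2.5 3.0
   vertex 2.4 0.2 1.5
   vertex 4.1 4.7 0.7
  endloop
 endfacet
 facet normal -0.437 0.127 -0.890
  outer loop
   vertex 3.2 3.0 0.9
   vertex 0.2 4.6 2.6
   vertex 4.1 4.7 0.7
  endloop
 endfacet
 facet normal -0.508 -0.039 -0.860
  outer loop
   vertex 3.2 3.0 0.9
   vertex 2.4 0.2 1.5
   vertex 0.2 4.6 2.6
  endloop
 endfacet
 facet normal 0.353 -0.291 -0.889
  outer loop
   vertex 3.2 3.0 0.9
   vertex 4.1 4.7 0.7
   vertex 2.4 0.2 1.5
  endloop
 endfacet
 facet normal -0.879 -0.465 0.103
  outer loop
   vertex 0.9 3.3 2.7
   vertex 0.2 4.6 2.6
   vertex 2.4 0.2 1.5
  endloop
 endfacet
 facet normal -0.860 -0.444 0.250
  outer loop
   vertex 0.9 3.3 2.7
   vertex 1.4 2.5 3.0
   vertex 0.2 4.6 2.6
  endloop
 endfacet
 facet normal -0.863 -0.479 0.160
  outer loop
   vertex 0.9 3.3 2.7
   vertex 2.4 0.2 1.5
   vertex 1.4 2.5 3.0
  endloop
 endfacet
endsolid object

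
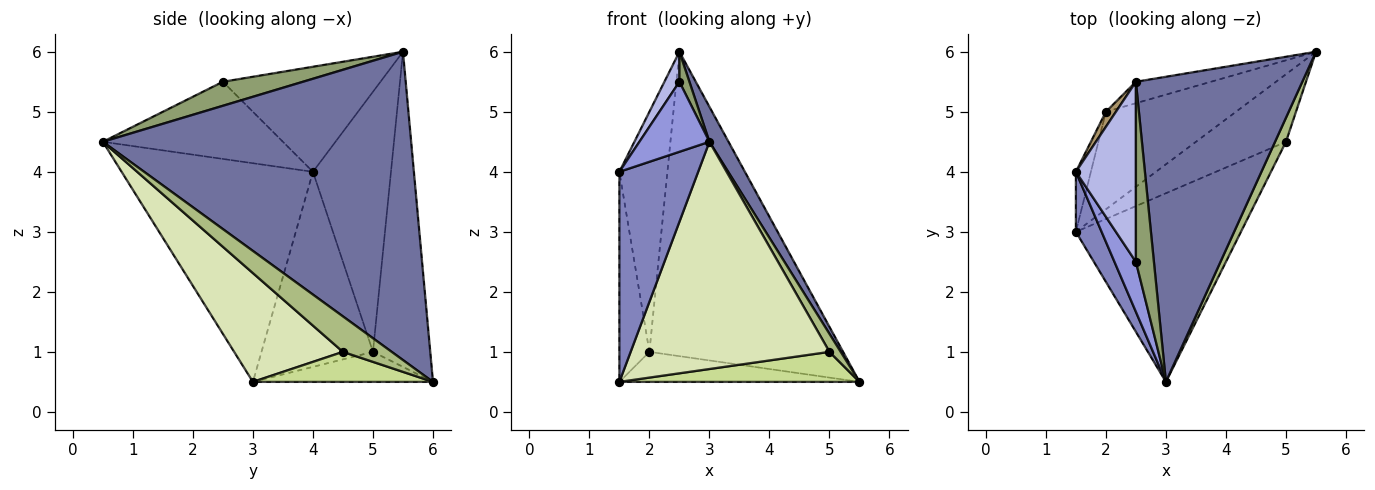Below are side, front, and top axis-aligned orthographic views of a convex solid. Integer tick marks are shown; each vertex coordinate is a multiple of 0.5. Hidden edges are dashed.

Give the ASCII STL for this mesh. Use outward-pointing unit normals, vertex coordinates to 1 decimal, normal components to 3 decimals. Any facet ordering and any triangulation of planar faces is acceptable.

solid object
 facet normal 0.879 -0.054 0.474
  outer loop
   vertex 2.5 5.5 6.0
   vertex 3.0 0.5 4.5
   vertex 5.5 6.0 0.5
  endloop
 endfacet
 facet normal -0.919 -0.379 0.108
  outer loop
   vertex 1.5 3.0 0.5
   vertex 3.0 0.5 4.5
   vertex 1.5 4.0 4.0
  endloop
 endfacet
 facet normal -0.902 -0.351 0.251
  outer loop
   vertex 2.5 2.5 5.5
   vertex 1.5 4.0 4.0
   vertex 3.0 0.5 4.5
  endloop
 endfacet
 facet normal -0.865 -0.082 0.494
  outer loop
   vertex 2.5 2.5 5.5
   vertex 2.5 5.5 6.0
   vertex 1.5 4.0 4.0
  endloop
 endfacet
 facet normal 0.796 -0.100 0.597
  outer loop
   vertex 2.5 2.5 5.5
   vertex 3.0 0.5 4.5
   vertex 2.5 5.5 6.0
  endloop
 endfacet
 facet normal 0.933 -0.215 0.287
  outer loop
   vertex 5.0 4.5 1.0
   vertex 5.5 6.0 0.5
   vertex 3.0 0.5 4.5
  endloop
 endfacet
 facet normal 0.291 -0.389 -0.874
  outer loop
   vertex 5.0 4.5 1.0
   vertex 1.5 3.0 0.5
   vertex 5.5 6.0 0.5
  endloop
 endfacet
 facet normal 0.388 -0.709 -0.589
  outer loop
   vertex 5.0 4.5 1.0
   vertex 3.0 0.5 4.5
   vertex 1.5 3.0 0.5
  endloop
 endfacet
 facet normal -0.851 0.524 0.033
  outer loop
   vertex 2.0 5.0 1.0
   vertex 1.5 4.0 4.0
   vertex 2.5 5.5 6.0
  endloop
 endfacet
 facet normal -0.963 0.259 -0.074
  outer loop
   vertex 2.0 5.0 1.0
   vertex 1.5 3.0 0.5
   vertex 1.5 4.0 4.0
  endloop
 endfacet
 facet normal -0.283 0.957 -0.067
  outer loop
   vertex 2.0 5.0 1.0
   vertex 2.5 5.5 6.0
   vertex 5.5 6.0 0.5
  endloop
 endfacet
 facet normal -0.215 0.287 -0.933
  outer loop
   vertex 2.0 5.0 1.0
   vertex 5.5 6.0 0.5
   vertex 1.5 3.0 0.5
  endloop
 endfacet
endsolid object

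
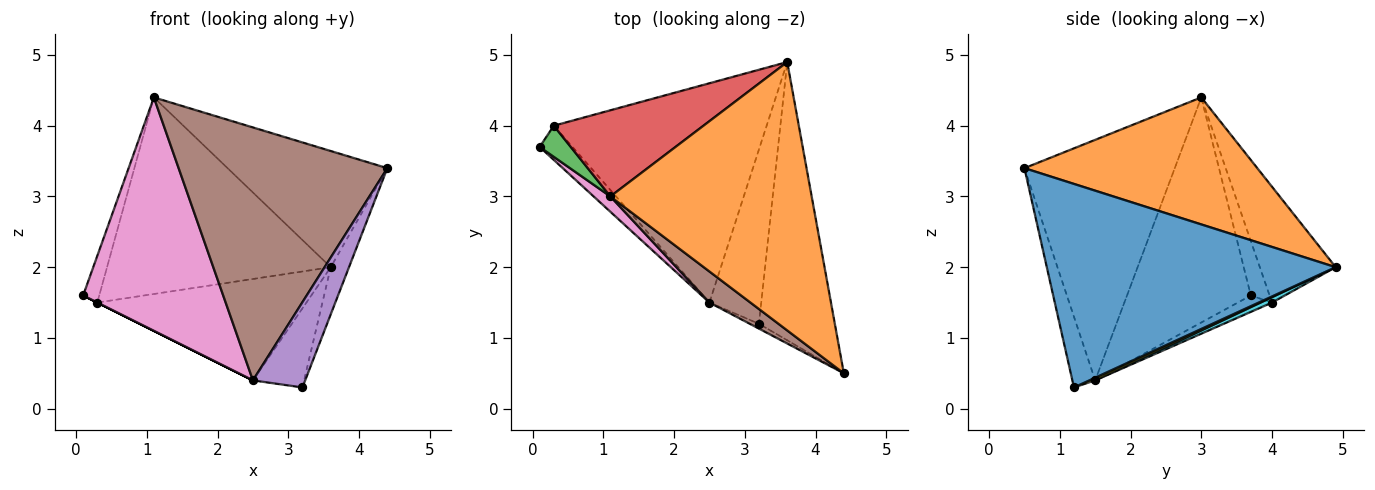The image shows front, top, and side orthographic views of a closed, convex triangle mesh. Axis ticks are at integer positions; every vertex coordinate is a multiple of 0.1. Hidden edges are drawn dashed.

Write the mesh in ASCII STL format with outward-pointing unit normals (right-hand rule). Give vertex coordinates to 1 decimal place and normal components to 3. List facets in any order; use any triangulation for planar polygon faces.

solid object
 facet normal 0.935 0.059 -0.349
  outer loop
   vertex 3.2 1.2 0.3
   vertex 3.6 4.9 2.0
   vertex 4.4 0.5 3.4
  endloop
 endfacet
 facet normal 0.501 0.344 0.794
  outer loop
   vertex 1.1 3.0 4.4
   vertex 4.4 0.5 3.4
   vertex 3.6 4.9 2.0
  endloop
 endfacet
 facet normal -0.697 0.597 0.398
  outer loop
   vertex 0.3 4.0 1.5
   vertex 0.1 3.7 1.6
   vertex 1.1 3.0 4.4
  endloop
 endfacet
 facet normal -0.297 0.875 0.383
  outer loop
   vertex 0.3 4.0 1.5
   vertex 1.1 3.0 4.4
   vertex 3.6 4.9 2.0
  endloop
 endfacet
 facet normal -0.400 -0.915 -0.052
  outer loop
   vertex 2.5 1.5 0.4
   vertex 3.2 1.2 0.3
   vertex 4.4 0.5 3.4
  endloop
 endfacet
 facet normal -0.582 -0.807 0.099
  outer loop
   vertex 2.5 1.5 0.4
   vertex 4.4 0.5 3.4
   vertex 1.1 3.0 4.4
  endloop
 endfacet
 facet normal -0.661 -0.748 0.049
  outer loop
   vertex 2.5 1.5 0.4
   vertex 1.1 3.0 4.4
   vertex 0.1 3.7 1.6
  endloop
 endfacet
 facet normal -0.447 0.000 -0.894
  outer loop
   vertex 2.5 1.5 0.4
   vertex 0.1 3.7 1.6
   vertex 0.3 4.0 1.5
  endloop
 endfacet
 facet normal 0.047 0.413 -0.910
  outer loop
   vertex 2.5 1.5 0.4
   vertex 3.6 4.9 2.0
   vertex 3.2 1.2 0.3
  endloop
 endfacet
 facet normal 0.023 0.420 -0.907
  outer loop
   vertex 2.5 1.5 0.4
   vertex 0.3 4.0 1.5
   vertex 3.6 4.9 2.0
  endloop
 endfacet
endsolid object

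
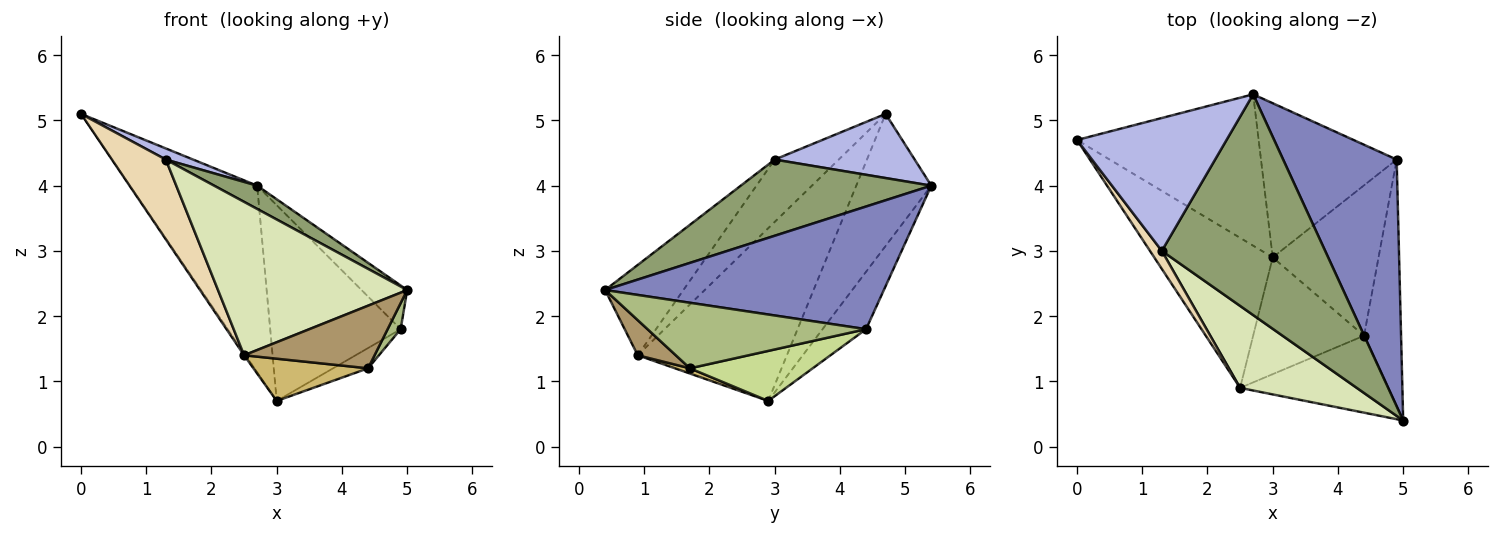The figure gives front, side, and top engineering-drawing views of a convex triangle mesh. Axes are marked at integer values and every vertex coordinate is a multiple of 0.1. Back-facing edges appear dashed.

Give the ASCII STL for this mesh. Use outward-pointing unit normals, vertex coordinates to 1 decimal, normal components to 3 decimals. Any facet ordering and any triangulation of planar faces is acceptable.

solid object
 facet normal -0.416 0.706 -0.573
  outer loop
   vertex 3.0 2.9 0.7
   vertex 0.0 4.7 5.1
   vertex 2.7 5.4 4.0
  endloop
 endfacet
 facet normal 0.729 0.119 0.674
  outer loop
   vertex 4.9 4.4 1.8
   vertex 2.7 5.4 4.0
   vertex 5.0 0.4 2.4
  endloop
 endfacet
 facet normal -0.253 0.760 -0.599
  outer loop
   vertex 4.9 4.4 1.8
   vertex 3.0 2.9 0.7
   vertex 2.7 5.4 4.0
  endloop
 endfacet
 facet normal 0.393 -0.077 0.916
  outer loop
   vertex 1.3 3.0 4.4
   vertex 2.7 5.4 4.0
   vertex 0.0 4.7 5.1
  endloop
 endfacet
 facet normal 0.421 -0.095 0.902
  outer loop
   vertex 1.3 3.0 4.4
   vertex 5.0 0.4 2.4
   vertex 2.7 5.4 4.0
  endloop
 endfacet
 facet normal 0.870 -0.052 -0.491
  outer loop
   vertex 4.4 1.7 1.2
   vertex 4.9 4.4 1.8
   vertex 5.0 0.4 2.4
  endloop
 endfacet
 facet normal 0.424 0.121 -0.897
  outer loop
   vertex 4.4 1.7 1.2
   vertex 3.0 2.9 0.7
   vertex 4.9 4.4 1.8
  endloop
 endfacet
 facet normal -0.343 -0.828 0.443
  outer loop
   vertex 2.5 0.9 1.4
   vertex 5.0 0.4 2.4
   vertex 1.3 3.0 4.4
  endloop
 endfacet
 facet normal 0.181 -0.621 -0.763
  outer loop
   vertex 2.5 0.9 1.4
   vertex 4.4 1.7 1.2
   vertex 5.0 0.4 2.4
  endloop
 endfacet
 facet normal 0.044 -0.340 -0.939
  outer loop
   vertex 2.5 0.9 1.4
   vertex 3.0 2.9 0.7
   vertex 4.4 1.7 1.2
  endloop
 endfacet
 facet normal -0.825 0.008 -0.566
  outer loop
   vertex 2.5 0.9 1.4
   vertex 0.0 4.7 5.1
   vertex 3.0 2.9 0.7
  endloop
 endfacet
 facet normal -0.757 -0.638 0.144
  outer loop
   vertex 2.5 0.9 1.4
   vertex 1.3 3.0 4.4
   vertex 0.0 4.7 5.1
  endloop
 endfacet
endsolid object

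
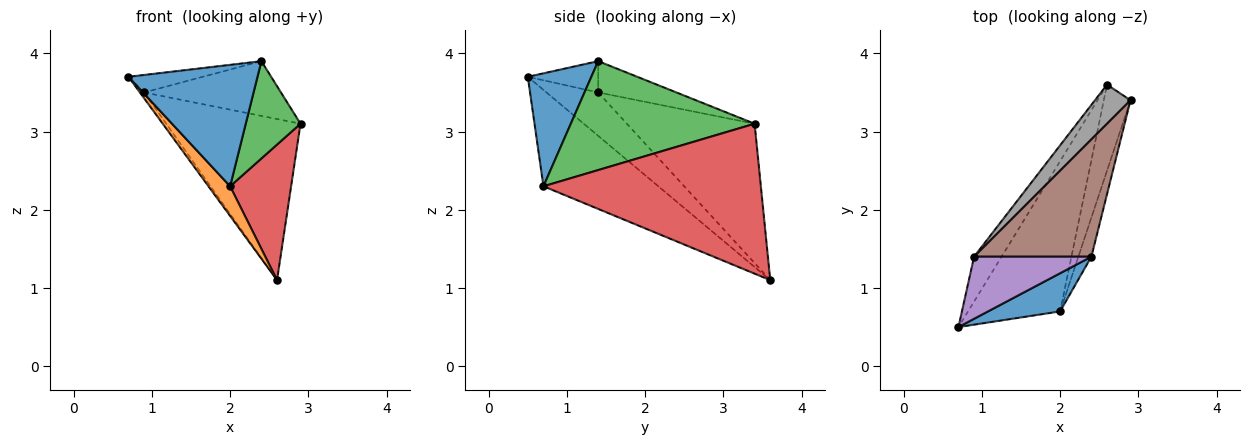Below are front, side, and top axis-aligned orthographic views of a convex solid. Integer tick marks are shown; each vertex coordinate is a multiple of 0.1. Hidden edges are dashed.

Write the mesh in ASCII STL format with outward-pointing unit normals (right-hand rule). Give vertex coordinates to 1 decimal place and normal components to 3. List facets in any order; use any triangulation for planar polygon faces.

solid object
 facet normal 0.425 -0.863 0.271
  outer loop
   vertex 2.0 0.7 2.3
   vertex 2.4 1.4 3.9
   vertex 0.7 0.5 3.7
  endloop
 endfacet
 facet normal -0.716 -0.135 -0.685
  outer loop
   vertex 2.0 0.7 2.3
   vertex 0.7 0.5 3.7
   vertex 2.6 3.6 1.1
  endloop
 endfacet
 facet normal 0.952 -0.284 -0.114
  outer loop
   vertex 2.0 0.7 2.3
   vertex 2.9 3.4 3.1
   vertex 2.4 1.4 3.9
  endloop
 endfacet
 facet normal 0.949 -0.266 -0.169
  outer loop
   vertex 2.0 0.7 2.3
   vertex 2.6 3.6 1.1
   vertex 2.9 3.4 3.1
  endloop
 endfacet
 facet normal -0.249 0.262 0.932
  outer loop
   vertex 0.9 1.4 3.5
   vertex 0.7 0.5 3.7
   vertex 2.4 1.4 3.9
  endloop
 endfacet
 facet normal -0.235 0.411 0.881
  outer loop
   vertex 0.9 1.4 3.5
   vertex 2.4 1.4 3.9
   vertex 2.9 3.4 3.1
  endloop
 endfacet
 facet normal -0.843 0.069 -0.534
  outer loop
   vertex 0.9 1.4 3.5
   vertex 2.6 3.6 1.1
   vertex 0.7 0.5 3.7
  endloop
 endfacet
 facet normal -0.679 0.714 0.173
  outer loop
   vertex 0.9 1.4 3.5
   vertex 2.9 3.4 3.1
   vertex 2.6 3.6 1.1
  endloop
 endfacet
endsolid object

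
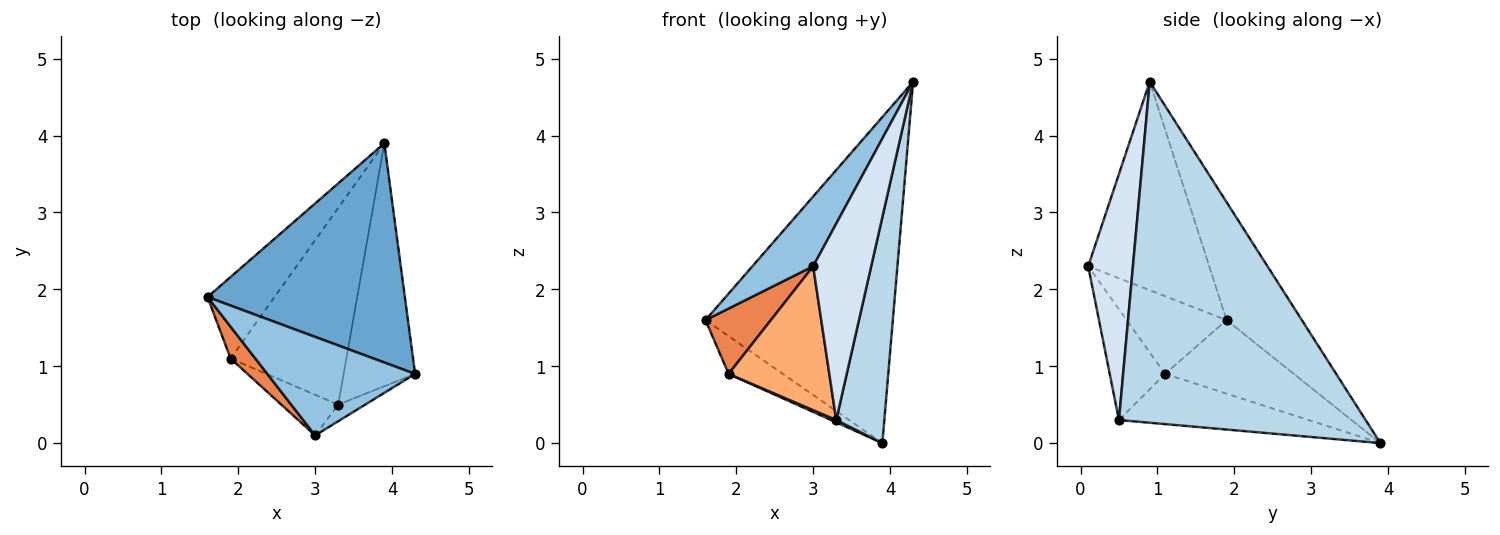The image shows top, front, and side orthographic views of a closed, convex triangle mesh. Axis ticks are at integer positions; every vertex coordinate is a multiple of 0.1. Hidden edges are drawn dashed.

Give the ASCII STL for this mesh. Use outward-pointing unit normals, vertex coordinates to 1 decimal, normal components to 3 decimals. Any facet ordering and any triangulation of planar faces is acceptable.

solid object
 facet normal -0.316 0.787 0.529
  outer loop
   vertex 3.9 3.9 0.0
   vertex 1.6 1.9 1.6
   vertex 4.3 0.9 4.7
  endloop
 endfacet
 facet normal -0.755 -0.379 0.535
  outer loop
   vertex 3.0 0.1 2.3
   vertex 4.3 0.9 4.7
   vertex 1.6 1.9 1.6
  endloop
 endfacet
 facet normal 0.961 -0.187 -0.201
  outer loop
   vertex 3.3 0.5 0.3
   vertex 3.9 3.9 0.0
   vertex 4.3 0.9 4.7
  endloop
 endfacet
 facet normal 0.609 -0.790 -0.067
  outer loop
   vertex 3.3 0.5 0.3
   vertex 4.3 0.9 4.7
   vertex 3.0 0.1 2.3
  endloop
 endfacet
 facet normal -0.809 -0.529 0.258
  outer loop
   vertex 1.9 1.1 0.9
   vertex 3.0 0.1 2.3
   vertex 1.6 1.9 1.6
  endloop
 endfacet
 facet normal -0.468 -0.851 -0.240
  outer loop
   vertex 1.9 1.1 0.9
   vertex 3.3 0.5 0.3
   vertex 3.0 0.1 2.3
  endloop
 endfacet
 facet normal -0.706 0.298 -0.643
  outer loop
   vertex 1.9 1.1 0.9
   vertex 1.6 1.9 1.6
   vertex 3.9 3.9 0.0
  endloop
 endfacet
 facet normal -0.398 -0.011 -0.917
  outer loop
   vertex 1.9 1.1 0.9
   vertex 3.9 3.9 0.0
   vertex 3.3 0.5 0.3
  endloop
 endfacet
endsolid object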